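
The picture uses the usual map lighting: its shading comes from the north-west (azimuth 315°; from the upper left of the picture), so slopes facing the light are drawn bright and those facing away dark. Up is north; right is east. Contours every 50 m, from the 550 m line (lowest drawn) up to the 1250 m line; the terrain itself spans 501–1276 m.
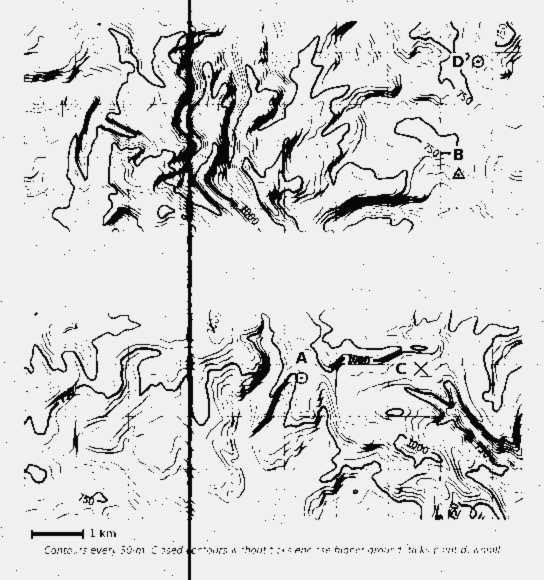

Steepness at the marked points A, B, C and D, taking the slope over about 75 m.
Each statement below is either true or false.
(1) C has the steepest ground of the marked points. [false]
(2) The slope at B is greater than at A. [false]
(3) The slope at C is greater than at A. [false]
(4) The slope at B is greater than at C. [true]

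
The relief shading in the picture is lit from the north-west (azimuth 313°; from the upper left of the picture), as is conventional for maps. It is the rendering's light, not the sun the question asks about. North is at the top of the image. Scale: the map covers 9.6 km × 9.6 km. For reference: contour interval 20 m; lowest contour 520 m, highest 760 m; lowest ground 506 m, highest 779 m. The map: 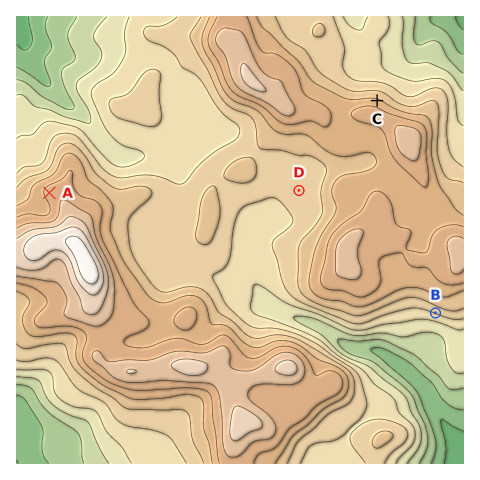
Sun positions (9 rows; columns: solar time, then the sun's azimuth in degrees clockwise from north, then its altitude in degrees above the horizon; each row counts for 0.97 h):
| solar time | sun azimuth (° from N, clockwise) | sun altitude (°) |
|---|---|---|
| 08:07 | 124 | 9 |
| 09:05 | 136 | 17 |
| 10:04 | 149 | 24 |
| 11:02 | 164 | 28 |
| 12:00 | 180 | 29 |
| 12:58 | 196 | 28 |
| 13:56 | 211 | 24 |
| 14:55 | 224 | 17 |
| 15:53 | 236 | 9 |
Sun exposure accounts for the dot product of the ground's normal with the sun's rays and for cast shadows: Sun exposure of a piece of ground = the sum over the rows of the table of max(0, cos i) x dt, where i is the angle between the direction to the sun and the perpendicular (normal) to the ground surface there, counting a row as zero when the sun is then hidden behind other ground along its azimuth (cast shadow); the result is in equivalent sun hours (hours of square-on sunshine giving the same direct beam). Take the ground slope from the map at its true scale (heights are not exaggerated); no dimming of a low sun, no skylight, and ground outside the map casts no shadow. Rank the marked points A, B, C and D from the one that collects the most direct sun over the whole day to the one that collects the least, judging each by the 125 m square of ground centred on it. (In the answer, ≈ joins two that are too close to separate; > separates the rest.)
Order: B > D ≈ A > C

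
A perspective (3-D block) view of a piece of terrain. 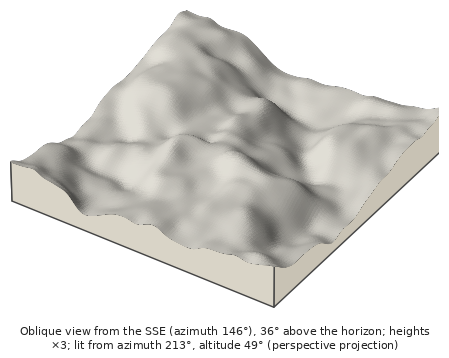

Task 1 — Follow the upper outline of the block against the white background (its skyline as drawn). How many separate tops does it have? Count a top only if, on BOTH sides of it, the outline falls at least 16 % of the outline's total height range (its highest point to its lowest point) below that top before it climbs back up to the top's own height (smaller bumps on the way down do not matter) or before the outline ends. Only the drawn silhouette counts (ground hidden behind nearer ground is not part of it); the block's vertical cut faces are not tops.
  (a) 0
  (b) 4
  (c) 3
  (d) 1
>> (d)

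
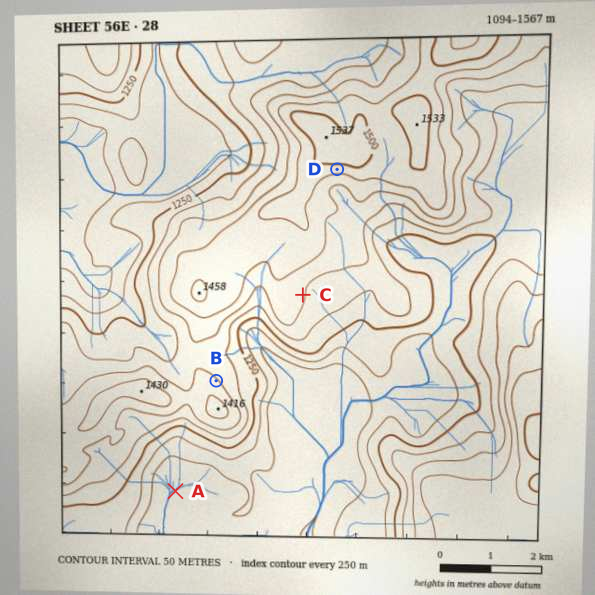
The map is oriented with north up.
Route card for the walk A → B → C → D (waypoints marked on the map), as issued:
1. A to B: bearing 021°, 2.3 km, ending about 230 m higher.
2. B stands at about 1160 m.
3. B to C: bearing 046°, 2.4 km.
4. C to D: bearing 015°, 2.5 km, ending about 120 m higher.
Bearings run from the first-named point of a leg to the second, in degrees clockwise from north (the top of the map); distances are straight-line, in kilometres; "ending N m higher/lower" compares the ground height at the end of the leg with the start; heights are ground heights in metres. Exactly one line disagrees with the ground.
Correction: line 2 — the height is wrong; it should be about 1360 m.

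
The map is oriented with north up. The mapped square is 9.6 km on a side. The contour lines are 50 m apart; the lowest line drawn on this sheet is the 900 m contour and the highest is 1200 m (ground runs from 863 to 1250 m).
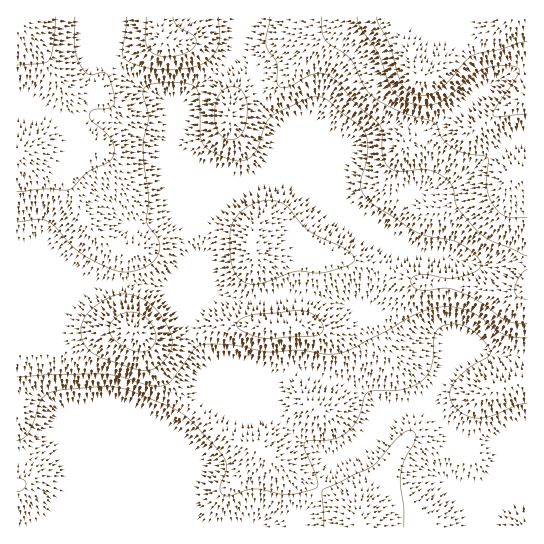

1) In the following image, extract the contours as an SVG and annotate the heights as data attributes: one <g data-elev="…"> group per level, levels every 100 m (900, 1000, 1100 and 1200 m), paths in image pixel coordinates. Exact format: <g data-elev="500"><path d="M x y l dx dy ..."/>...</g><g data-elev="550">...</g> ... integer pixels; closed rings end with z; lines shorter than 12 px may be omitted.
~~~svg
<g data-elev="900"><path d="M404 527l0-20-4-29 4-17 12-22-1-6-5-3-5 2-6 4-28 31-48 23 1 37"/><path d="M17 492l6-3 3-6-3-4-6-1"/><path d="M17 441l6-3 6-6 5-10 6-20 7-8 18-5 37-2 16 0 13 4 42 17 10 6 11 10 25 27 6 10 1 9-6 17 1 5 2 3 7 1 23-7 33 6 21-4 8-3 3-3-4-14-10-22 1-6 5-2 23-2 13-6 12-14 6-22 5-5 34-3 10-3 9-5 6-7 3-8 5-33 6-7 9-2 11 1 11 5 12 12 5 9-2 6-21 12-14 16-3 5 0 7 2 6 4 6 11 7 14 2 13-3 24-10 9-2"/></g><g data-elev="1000"><path d="M139 370l7 1 7-2 13-10 6-13-2-13-10-19-14-13-17-7-8 0-8 2-16 9-12 12-4 12 2 12 4 8 9 6z"/><path d="M263 338l51-2 8-3 1-6-2-5-6-6-6-4-8-2-48 5-10 3-6 4 0 4 4 4 11 5z"/><path d="M247 283l7 1 8-1 35-12 20 2 10-1 23-7 4-3 0-4-2-4-7-5-27-13-10-6-25-26-10-4-12 1-11 4-10 8-6 8-4 9 0 21 3 16 5 10z"/><path d="M17 222l20-3 9 1 9 7 22 23 17 11 17 8 10 3 10 0 11-3 7-4 6-6 3-5 2-7-2-8-10-13-2-5 2-24-4-32-1-19 5-29-5-23 2-7 8-3 13-1 19 0 9 3 3 4 2 7 1 37 3 9 4 6 8 5 14 5 9 2 9-2 7-5 4-8 7-21 8-10 34-16 7-2 7 0 6 3 30 24 8 10 3 8-1 13-7 30 3 8 4 6 10 8 40 25 12 4 22 4 10 4 13 10 7 8-1 5-3 4-19 6-11 1-20-3-11 0-5 4 2 7 9 4 23-2 9 2 25 11 27 20 8 2 13 1"/></g><g data-elev="1100"><path d="M17 65l25-2 7-2 4-12 3-32"/><path d="M146 17l-1 21 2 9 7 7 13 3 11-1 9-4 7-5 2-5-3-7-16-10-4-8"/><path d="M321 17l1 14 3 8 5 5 15 10 6 5 12 26 7 9 9 7 19 10 36 11 3 3 6 14 12 10 11 5 21 3 1 4-1 28 3 9 4 8 5 6 7 5 7 1 14-1"/></g><g data-elev="1200"><path d="M377 17l1 6 13 24 10 35 6 8 11 5 11 0 10-5 10-9 17-20 8-6 53-13"/></g>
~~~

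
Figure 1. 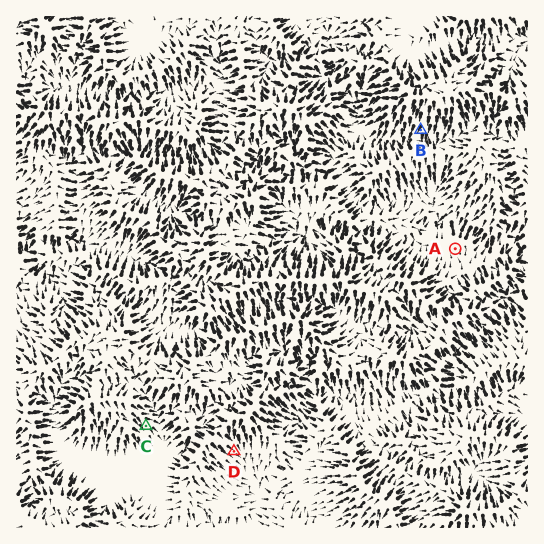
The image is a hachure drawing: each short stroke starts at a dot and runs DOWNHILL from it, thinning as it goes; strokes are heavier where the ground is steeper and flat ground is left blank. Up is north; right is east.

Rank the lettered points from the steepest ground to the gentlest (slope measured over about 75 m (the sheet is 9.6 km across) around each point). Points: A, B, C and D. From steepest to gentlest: B C D A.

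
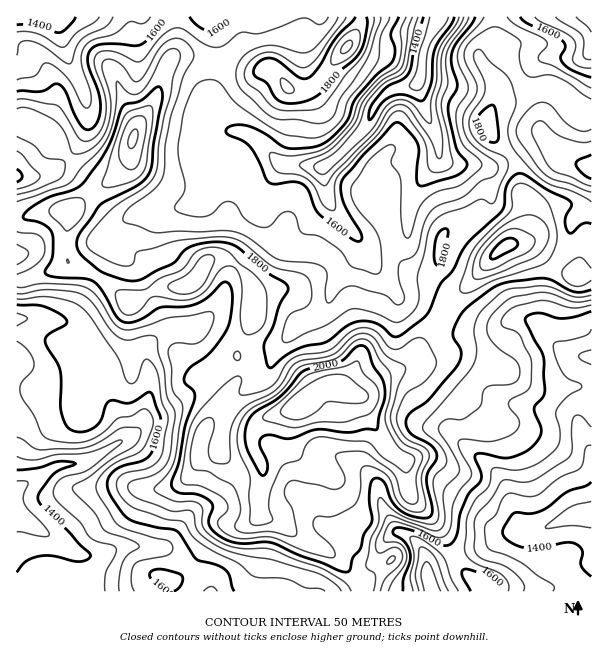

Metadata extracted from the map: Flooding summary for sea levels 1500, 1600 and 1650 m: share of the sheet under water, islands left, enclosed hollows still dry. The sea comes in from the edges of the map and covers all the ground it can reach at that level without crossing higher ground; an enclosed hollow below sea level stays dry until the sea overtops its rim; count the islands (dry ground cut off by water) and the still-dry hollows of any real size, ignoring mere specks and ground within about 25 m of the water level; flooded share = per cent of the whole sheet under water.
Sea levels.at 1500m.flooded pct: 12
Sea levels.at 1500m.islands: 0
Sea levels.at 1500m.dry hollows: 0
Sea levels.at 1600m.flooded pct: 26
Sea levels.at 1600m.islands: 0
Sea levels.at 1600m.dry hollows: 0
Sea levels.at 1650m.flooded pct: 40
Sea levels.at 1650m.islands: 0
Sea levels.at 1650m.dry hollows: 0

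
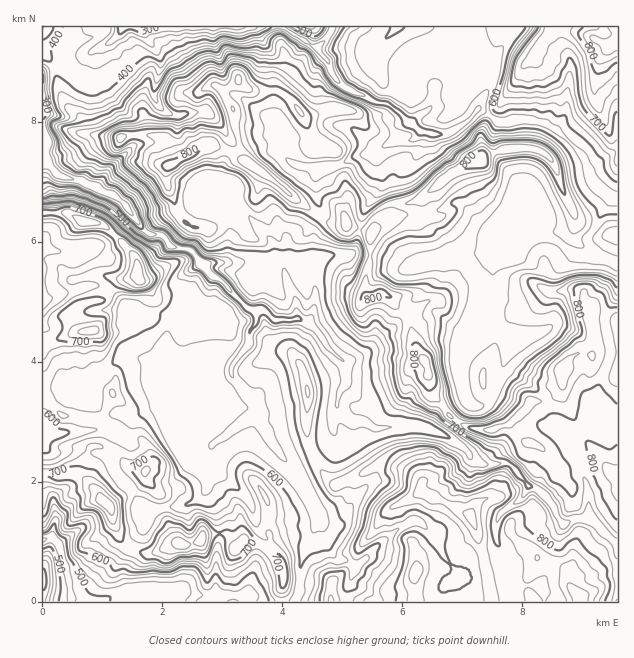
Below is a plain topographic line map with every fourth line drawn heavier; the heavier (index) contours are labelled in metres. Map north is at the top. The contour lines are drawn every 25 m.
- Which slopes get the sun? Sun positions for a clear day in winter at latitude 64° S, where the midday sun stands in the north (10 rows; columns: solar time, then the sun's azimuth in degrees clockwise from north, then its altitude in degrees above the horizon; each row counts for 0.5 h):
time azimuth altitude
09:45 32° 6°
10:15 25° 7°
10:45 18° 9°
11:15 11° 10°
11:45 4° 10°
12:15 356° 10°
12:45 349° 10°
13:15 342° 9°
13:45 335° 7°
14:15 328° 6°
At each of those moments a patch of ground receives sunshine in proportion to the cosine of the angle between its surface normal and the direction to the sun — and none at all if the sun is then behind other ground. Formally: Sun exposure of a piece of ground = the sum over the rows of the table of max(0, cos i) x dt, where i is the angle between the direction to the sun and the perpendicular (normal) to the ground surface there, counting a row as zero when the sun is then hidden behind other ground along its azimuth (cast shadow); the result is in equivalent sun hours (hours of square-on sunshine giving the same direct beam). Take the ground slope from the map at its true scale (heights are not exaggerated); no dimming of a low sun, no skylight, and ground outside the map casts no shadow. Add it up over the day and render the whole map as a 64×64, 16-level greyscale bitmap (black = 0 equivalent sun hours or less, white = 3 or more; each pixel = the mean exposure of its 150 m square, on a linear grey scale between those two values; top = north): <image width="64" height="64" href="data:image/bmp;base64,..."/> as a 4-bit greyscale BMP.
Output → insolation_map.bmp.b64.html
<image width="64" height="64" href="data:image/bmp;base64,Qk12CAAAAAAAAHYAAAAoAAAAQAAAAEAAAAABAAQAAAAAAAAIAAATCwAAEwsAABAAAAAAAAAAAAAAABEREQAiIiIAMzMzAERERABVVVUAZmZmAHd3dwCIiIgAmZmZAKqqqgC7u7sAzMzMAN3d3QDu7u4A////ABIiIRAAAAAAABESEiEBNVRVZ3M0RERERERERERDJEIjIiIRAAAAAAAAAAAAEhE0ZUV1RUMiM0RENERERDI3djMzIhAAAAAAAAAAAAASM0RGY2dmZTEjREQ0REMzRFVVZUMiAAAAAAAAAAAAABI1VXrJRmdmZDM0QzRERCI0VWZUcxAAAAAAAAAAERAAAVVGiZYRRlRWVEMjNFQzMkd2ZmWSAQAAASUxAAAQIQAEh0ZnZCACREVVQiIkVDJHiHdmVTACMBEUeYY1USBHMlZ2NFVnYgAiNWZEMRRSNYh3dlZ0AAAiEBRmeJq4U0eIVFREVVZ3IASZdDMhJEJHZViWVkAAEAAAJVVnq6q5h4hVVENERFZRACQRERFERUREVEmUEQACAAA0RGm7nMmWdTM0RDMyRWMAAAAAE0MXdDNSACESAAIQAlMhAkWKh3ZzM0VVMhI2eFIAAANnQQGJV0IREiIQEDRagxABESVmaFIlZVQhASWKuVETWJqEMhelASMjIgADNJmEECVDRFVmIVh2UxEQEmipdVZmvLl2YjABMyIzAQBIl0ERM1h2VlMliHZCFIUhEzNFRGqazJlhABFFIiKZdnhlMkQjR3VERHqXZTImiYUiI2iIVHVWqBARJEQzNaqpdlRHiFaGRERWd3ZTIkZniYVompm5MQAAACI1QzNndVZUM1d4m3RERFZmZTIiVVVniYmru7YQAAAREURDNWVGdnZndkaYVEREVVVUIiNEREVom7vJMAAAACI2VENFRERGiZZEaHVEQzNFVVMzIjRERFZmVCAAAAAAJXZENEREIQABI0Z3ZEQzMzRWQjMyM0VVQiEAAAAou2MjREMzREQAI1ZVZFZURDMzMzRDMzMzVSIiEAAABM/+6lIjMzNEQwWHdlISREREQzMzNDMzMiNDMzMQAAAqlmealSERI0RDRVREQiVURENDMzRkMzMiMyREMhAAAVdTEldmZTEjNDNDMzRFVUREMzMzRjAjMyRDJFMyIQASRUMjVoqUIiIjISIiIjVUREQzMzRkEiMzNlMiMzIiERJlQzRGmFUzIREhEhEAE1Q0QzMzNEMiIiI2VDIyMzMiRWVEREZndUMyITURAAASVEQzMzMzJGQyIkZUUyISJFM2VEVVRGiZl0MiJSAAAAEjMjIjMzMhZ0M0h1YwAAFFRIdDRWZEV5vLdEQ0MAAAAREiIiMzMzElRVeHUxEAABNGiFM0VURFaKy4ZENlMQASERESIzMzMzRniIhREAAAE0ZkMzNFVEREaJlUQ0NHiFQhERIjMzMzFIq7lyEQAAACRVMyI0RCIiIkUzRDZDV5oxABIiMzMzVyQQAQIhEAAAA0VSEjNDMyEAAiNEWJhCIiAAABI0REVzAAAAAiIRAAAVUxAiM0REMhABJEWUaJhUEAABM0RWeUAAASESMyQxASNmREMzREMyEAI1ZZIiR3YwAAE0RWmDACEjMSI0RmdpuXeZZTNEQyEkQ1WIczIhERERIRNXYiADQzQiMjRoZ8zMuoh1QzRENazd7sykNYdVeHRoMRIQATMzMyMzNHd0ZlVnhmREVWebhozv/KNVVXdVVnqEEAAAEhIiMyISIWUyIjREVUVEVnVERoiHU0MhASI4qJgwAAAAABARAAAAIyERARI0RDM0RVVVRDITIQAAAX7IEAAAAAAAAAAAAAABEAAAARIjMzM1d1ETIREAAAAI2lMAAAAAETQRAAAAABIQAAAAEjMzMzNDISJDIAAAAFySAAABNDESMRAAAAISVjEQERASIiIzM0QyEVdwACet+SAAADZlQiMQAAABREaJZTMiIhEREiMzMzIkSJqq7/+SAAERREMzQgAAABZEdWuVRDM0MQARIzIiEVdWj///yCAAAAEiIiIhEAACZld1R8yWMQAAAAESIRETd2VM7+owAAAAAQABEQEgAGqHiHiIjN7GEQAAAQAAABZ2QzmYQAAAAAAQAAAAAAAYuXd2aIh3isxyAAAAAAAAJlMyBzAAAAAAAAAAAAAAApuXVFeHdmZWi9kwAAAAAAA1MyEEEAAAAAEiQwAAAAFbp2MQAGhmVVRoztgxIQAAAFUyEiISEQAAFVeacwAASKlkIRAAE1VmZVecupZRAAAGlTIRMzAAERACd2eXUiZndEMzREZjIjaaiJnP7MqHZ72EERACEAATRCETWImZljVVQzM1eIYxEjN4eLy6vv//2VIQABIlirzv7czLzLykNDMzIRV1MRJViUAAF86ZmZhjERAAN8uZqrzbveuJlkIzRDIhIxAAFVQwBDIQXJEAAAABAAIzEVmrq3VqUQAAAjUyIhN2MiR5hRACVEMVQAAAAAEQAiImiZmpiYchAAAEcgAROJiK79UAASEjNCFVAAAAASEiE0d3Z4iqh3UzIBQQEiOKh6/UAAEjQzRDMjcgAAABIiIUVlVVZ4qHmaqWdySYeJh4qiAAI0RDM0QzNWEAAAEzIRNVVERVeZes26vZd5mZdnmSERI0REMzMzM0YxERETMhEERFVUVnqZzLzevdqrl2a2ESIzREMzM0QzNmMjMRIhACREVnZVaKeqze2//ct3qHETMzMzMzMzREM1hkMzESIAQ0MhR3ZoZoq+/O/+x1mVEjNEQyIzMzNEQzWZUzEBATFiJEIBmKl4mbzd/+6puyABhlVUMSIjMzMzM3uVIQEkZVQzRkNJh5mqq6vKvL3iAAFoh1VCIiMzMzMyN5YzRYhD"/>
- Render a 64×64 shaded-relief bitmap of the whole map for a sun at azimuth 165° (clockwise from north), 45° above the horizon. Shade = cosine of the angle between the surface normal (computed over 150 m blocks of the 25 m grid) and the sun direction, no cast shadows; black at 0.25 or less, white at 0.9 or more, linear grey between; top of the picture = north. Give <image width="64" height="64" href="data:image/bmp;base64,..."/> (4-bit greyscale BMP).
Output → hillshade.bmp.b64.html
<image width="64" height="64" href="data:image/bmp;base64,Qk12CAAAAAAAAHYAAAAoAAAAQAAAAEAAAAABAAQAAAAAAAAIAAATCwAAEwsAABAAAAAAAAAAAAAAABEREQAiIiIAMzMzAERERABVVVUAZmZmAHd3dwCIiIgAmZmZAKqqqgC7u7sAzMzMAN3d3QDu7u4A////ANy7vN26qqqqq8zMu7vuqHiph4qqq7uqqqqqqquruavczLu83dzMzMur3N3Lut25iKqIiaq7u7qqqquqqqqpmru7q7zN7v/v/cvd3ty6vLmHipiIiKzLu7qqu6u7qqqZq6qrzMzu/////dze7Lq6uXVYqHiIiru7urqqqry5mqqqibvN3d7e////7M/9y5q5dmi7iIiJq6u7uqq7u6iJmapYqs3d3Lq87//tre7KibmIiL3JmZmqq7u7qruph4mZqoq3nMzbl3irvd2pzLqaupmHe+yZmZmqvMurqpiHeamb7Nt5vcqYZnZYq5iJmqq7qphmzsl3mqq8y6q5mZdomaz9vsmtyql2VVRXiIiqq7uqqXaN7Ziru7y7qKqrqZeKy+6s/by6qpdlY1d4iau7uqq7l2ne3MzMu7zHerub3Ku73srO26u7y6mFeHiKu6qqu7unVYve3cqYrOx3mJvNy7vdu6uni83dzLmZiJu6qqq83LlkRpzLuGV6zbdoy7zLu97LqXeKzcu7qpmZq5iZq7vMy4ZVeaqYZEaKqZzMu8u6zduoeKvMy6iaqZmpiJmruoq8uZh4mphkMld73cy6u7uImZiau6q8qJqqmYd4mru5d3m7qXd4mHZDNazMu7q6qVZniaqpeJmKqqqZiImqu6mYdnmHZWZXiJmazcy6q7qZiIiaqpiHdoqrqpmZmqu7qpmHZmVURESLzdzMy6qrupmZiHiZmZh4q7u6qZqqu7uqqpmGVDMiV73u7Lu6qquqqqqYiImqmIqru7uqqqu6vLqqqZh2VVat3t7tupmqu6qqvMy7qqqYmru7u7uqq6qsu6qqq6qqvN24Zou7qru7qrrMu6qqqqmqu7u7u7qqqqzLqru7zd7u3GMhJZzLu7u7u8qZmavLqqu7u7u7urqqrMuqu7vN7u7XZ4ZDWszMy7u7uqqqq8qqu7u7u7qruqqsy7qaq73d3biau4ZXmrzLu7uqu7qZqqq7u7u7qry7qqu7upqrq9zMqau7l1V5vMzLvLu7u6iqu7u7u7uqzMuqqqu6qqqqzMyauquoZXmrzMy7zLu7upq7u7u7u7q7u7qpqqqqqpmruoqqq7l2Z5q8zLnczMzLqru7u7u7yoq7uqmZm6mZmJq5q6mauoZUV6vMuc3d3d27u7u7u7vNh6uqiZmsy6mYiZirqZmqqFMjequ6ve7v/tzMu7u7u724mZiImszdy5mZiLu6maqqhjJHmruavN7tzMzLu7u7vMiHdneczN7suZmavLupqrupdEaaq5qpmau7zMy7u7u7yXZmaKu83u3KqqvMy7qru7uoeKq6iaqHi7q7zLu7u7qaiburu7vO7dyqu83Luqu7zMuZq6lmeau8y7zMu7qql5283d26qq3u3Kq83Mu6qqu83Kqrp5h3irzu7dy7qplo3u3M3LqZi93LqZq7u7qqq7zcqqmXu6mZm+//66qpdnvM3LvLuZhomXZ3h4mru6qrupmYiHequ7u7ve7duYhnzLu7u7u5h1eWVFVneau7qpmHZDI0RqqYmqmIuZvLhoq6qqu7u7mHVqmJiHiZqqqph3eHMhNGqZmIiIiXZpqa3Kqru7u7updlq8u7qqmqqqmYiaqHZ4qqqpmaqWVjFa7/3dzMzMzLu5eszMzMu6qruqqZqqqqvKvMy7qnACSM7f/t7tzc3d3v6s3d3d3Mu7u7upmavLvMu87+3HAAa87+3dzMzMzN3e/8ve7u3d3Lu7u7qqvMyqvczf/YEBjOzdy8zLrMzMzMvNqLzd3d3cvLu7u6qrzJiN3KhjABia3bqZq7rMzN3cqqqGmrzMzNzMy7u7uqu7p2RUIAACiomsqqqqq93N7sqZmpVYqrzLvMzcu7u7u6mpgAAAACjbqsy7qqqrzd3cqZiKpzRXnN3M3dy7u7u7iZqhAAAlrN26zcu7u6q93KeIh4iIZDM3ze3d3cu7u8mJq7UzWLze3dzN3Lu7y83JZ5iIiIiHZSFr3u7ty7u7yaq7xove/8zd3N7+3d3dy4Z5qod4iZmYYhWt7/3MzMy6q7vHvN//66u6rO//7dymaKvNy5iZmZqGEDi93f/u3ZmruqirvN7/qIh3rf/sqXeavM3dy6qYiZhSAVic//7Zaau7qJvMy8/qmIdorLqpiqu7u7q7zLmIh2QQBFaJqWRpvMzImsuoacuZh2Vnebqru7u6iIrMy5iIh0EDQhEiNIvMzcZ3d2UhNVVEM0RZu7u7vMqZq8y7qavMtyFVRERoq8zNxVVmVCEkUyRUVXq7u7u8u83dypqru7zcgmu6qrzLzNzHeIdlRFeGe7uqqqu8y7uZvLl2ic3bqrzIfO7d3cu8zMiZh3ZUVoeb3e26rN3MqHd2MTi83My6q8yJ3u7t26vM2JmImHZEd2iqzcq9y7qHiGImnN3Lu7q7vKau7u7bmrzYmZqpl1R4NFVpiLuImHiIVJzdy7u7u6u7t2zu7tyZvNmZqqqpdWgyIzQ1d2ZniYdZvMy7u7u7u7u5WM3d3Jm93aqqmqmXZlIiIhIjVVeJlnuru7u7u7u7u7pVq8zMqb3du7qYiZl2dEIREgA0WIZmqpq7u7u7u7u7u3N6u8y6veu7u8qHiXiGUyEQACNoZFuZmqq8y7u7u7u7kzi7zcu7ybu7zcdmd3ZUMiABEzNK37Z5mavMy7u7u7u3JJvMuqqovLqs2WV2ZVQzICISEDz/5miJmszMu7u7u8pCe8y5ia"/>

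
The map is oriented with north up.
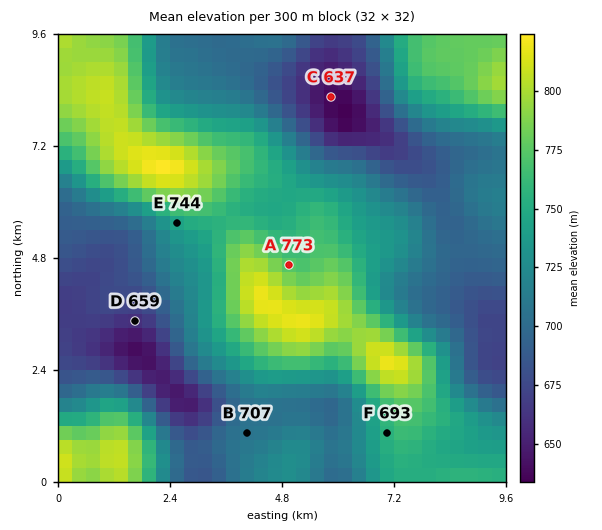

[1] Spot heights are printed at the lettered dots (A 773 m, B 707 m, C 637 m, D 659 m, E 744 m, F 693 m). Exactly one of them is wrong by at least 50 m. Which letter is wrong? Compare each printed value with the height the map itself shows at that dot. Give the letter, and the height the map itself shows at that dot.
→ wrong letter F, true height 756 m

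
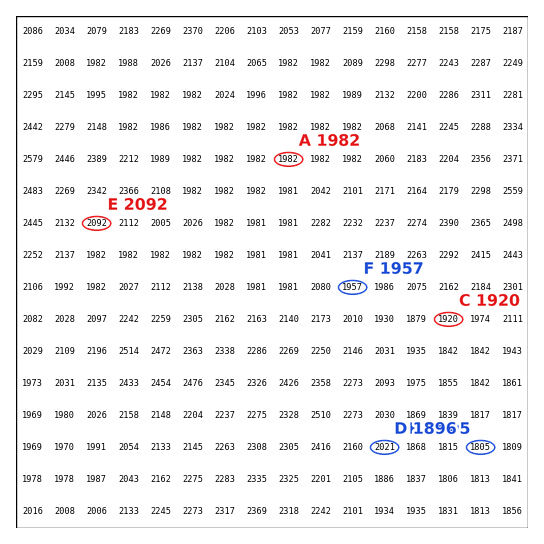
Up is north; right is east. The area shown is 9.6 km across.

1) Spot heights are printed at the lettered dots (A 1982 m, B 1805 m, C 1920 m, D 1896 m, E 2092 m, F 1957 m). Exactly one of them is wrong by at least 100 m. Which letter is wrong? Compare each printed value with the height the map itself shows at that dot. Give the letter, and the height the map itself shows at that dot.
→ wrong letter D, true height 2021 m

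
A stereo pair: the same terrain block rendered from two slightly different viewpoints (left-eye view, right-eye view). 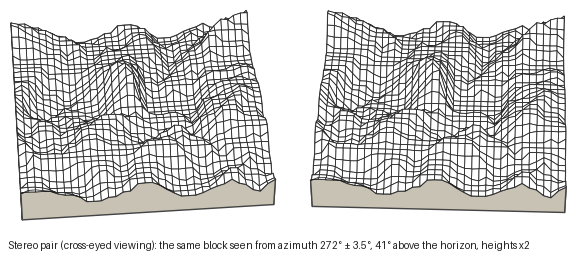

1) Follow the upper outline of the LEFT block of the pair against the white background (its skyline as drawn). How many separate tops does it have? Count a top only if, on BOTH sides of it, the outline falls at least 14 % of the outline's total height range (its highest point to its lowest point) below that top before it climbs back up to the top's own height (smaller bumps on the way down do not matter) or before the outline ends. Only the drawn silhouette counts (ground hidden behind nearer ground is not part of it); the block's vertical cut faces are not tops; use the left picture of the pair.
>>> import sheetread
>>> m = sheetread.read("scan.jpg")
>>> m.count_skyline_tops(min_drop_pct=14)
1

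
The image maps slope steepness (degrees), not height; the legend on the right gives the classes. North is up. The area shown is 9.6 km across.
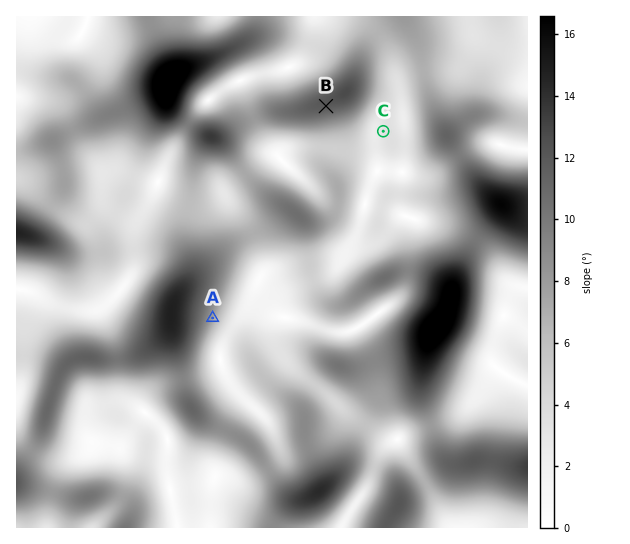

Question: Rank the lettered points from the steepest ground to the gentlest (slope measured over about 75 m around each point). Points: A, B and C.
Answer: B A C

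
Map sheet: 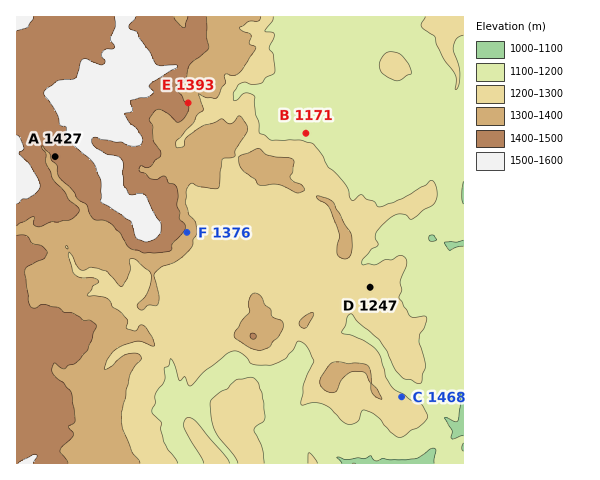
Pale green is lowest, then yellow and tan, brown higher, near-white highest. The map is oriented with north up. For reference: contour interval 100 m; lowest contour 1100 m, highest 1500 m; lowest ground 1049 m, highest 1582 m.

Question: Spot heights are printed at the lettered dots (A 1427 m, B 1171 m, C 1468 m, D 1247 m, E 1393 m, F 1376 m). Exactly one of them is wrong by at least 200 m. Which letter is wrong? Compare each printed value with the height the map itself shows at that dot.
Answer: C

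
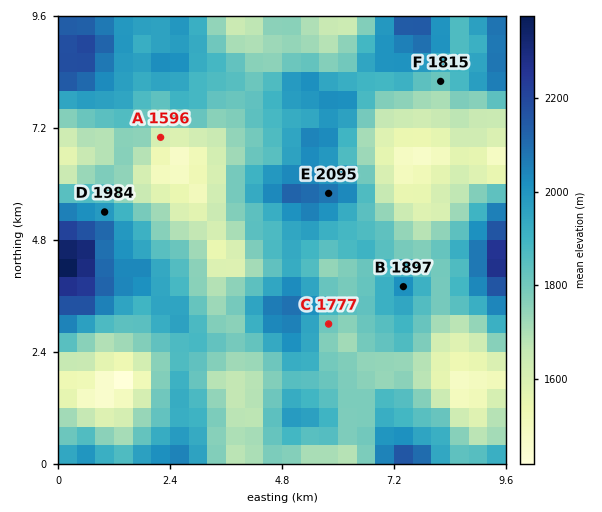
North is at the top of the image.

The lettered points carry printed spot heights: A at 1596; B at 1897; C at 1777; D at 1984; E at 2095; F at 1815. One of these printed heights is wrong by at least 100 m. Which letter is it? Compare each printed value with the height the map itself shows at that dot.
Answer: B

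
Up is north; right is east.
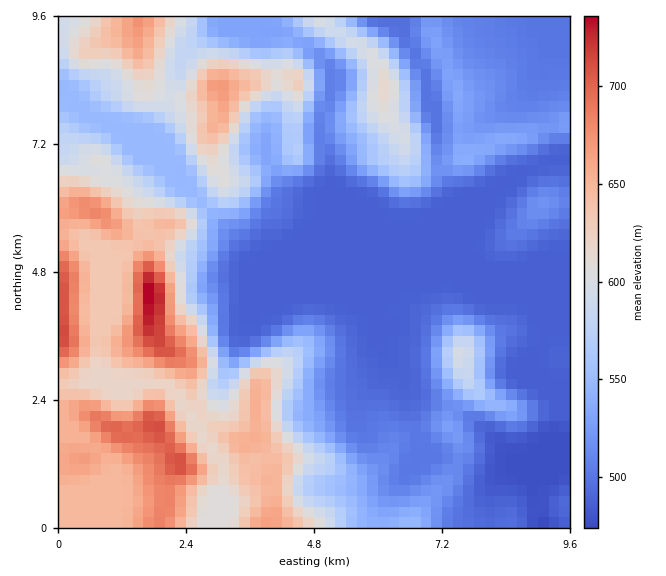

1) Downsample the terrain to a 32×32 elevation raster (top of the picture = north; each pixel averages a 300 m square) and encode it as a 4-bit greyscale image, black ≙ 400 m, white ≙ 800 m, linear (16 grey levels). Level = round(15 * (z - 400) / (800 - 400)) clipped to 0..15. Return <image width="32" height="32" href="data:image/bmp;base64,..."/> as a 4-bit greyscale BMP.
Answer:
<image width="32" height="32" href="data:image/bmp;base64,Qk12AgAAAAAAAHYAAAAoAAAAIAAAACAAAAABAAQAAAAAAAACAAATCwAAEwsAABAAAAAAAAAAAAAAABEREQAiIiIAMzMzAERERABVVVUAZmZmAHd3dwCIiIgAmZmZAKqqqgC7u7sAzMzMAN3d3QDu7u4A////AJmZqrqIiaqYd2VVVUQzQzOZmZq6mIiah3ZlVVVEMzMzmZmaupiJmYZmVURERDMzM6qZqru5iZmHZlVEREQzMzOqqqu7qImZl3ZUREREMzMzqqu7upiaqYZlRERERDMzM5q7vLmIiZhlVERERFQ0RDOqqZuoiImoZVREREREVVQzmYiJmJd4qHVEQzM0VmVDM5iIiJmXZ5h2REMzNGdkMzOpiaq7qFV3dlQzMzV3ZDMzupmry6dERWZUMzM0Z2QzM8qZrMqWQzRFRDMzNFZUQzO6mazJdUMzNDMzMzREMzMzupmsyGVDMzMzMzMzMzMzM7qZrLhkQzMzMzMzMzMzMzO5mZunZUMzMzMzMzMzMzMzqZmZmGVDMzMzMzMzMzRDM5mamZl1REMzMzMzMzM0REOqqpmZdVVEMzMzMzMzM0REqqmIdmZ2VEMzMzRDMzM0RJmId2Znh2REMzRWVEQzNER3h2ZmaIdlVURFZ2VVRDMzd3dmZniGVWZEVndkVVVEM3ZmZmaJhlVlRVZ3ZEVVVURmZmZniZdldUVnh1RFRERFZmZ3eImodnZEZ4dUVURERGZ3iIeKqZiHVFeHRFVERERnd4mHiZmIh0RXhkRVREREeIiZh3d3ZnVFeHVFVERERHiZqod2VVVVZ3ZURURERER4iaqYdVVVV3dkREVERERE"/>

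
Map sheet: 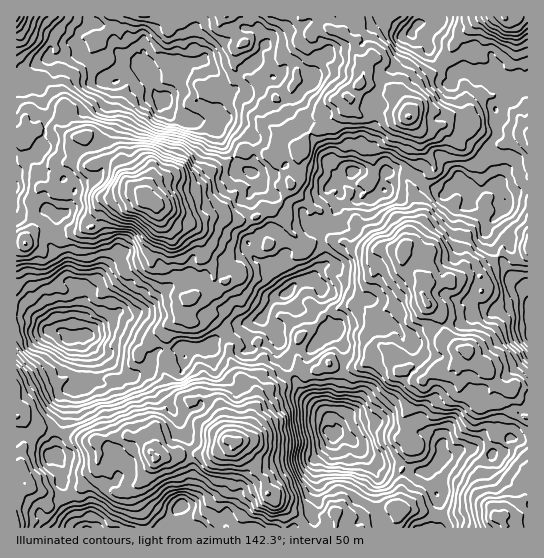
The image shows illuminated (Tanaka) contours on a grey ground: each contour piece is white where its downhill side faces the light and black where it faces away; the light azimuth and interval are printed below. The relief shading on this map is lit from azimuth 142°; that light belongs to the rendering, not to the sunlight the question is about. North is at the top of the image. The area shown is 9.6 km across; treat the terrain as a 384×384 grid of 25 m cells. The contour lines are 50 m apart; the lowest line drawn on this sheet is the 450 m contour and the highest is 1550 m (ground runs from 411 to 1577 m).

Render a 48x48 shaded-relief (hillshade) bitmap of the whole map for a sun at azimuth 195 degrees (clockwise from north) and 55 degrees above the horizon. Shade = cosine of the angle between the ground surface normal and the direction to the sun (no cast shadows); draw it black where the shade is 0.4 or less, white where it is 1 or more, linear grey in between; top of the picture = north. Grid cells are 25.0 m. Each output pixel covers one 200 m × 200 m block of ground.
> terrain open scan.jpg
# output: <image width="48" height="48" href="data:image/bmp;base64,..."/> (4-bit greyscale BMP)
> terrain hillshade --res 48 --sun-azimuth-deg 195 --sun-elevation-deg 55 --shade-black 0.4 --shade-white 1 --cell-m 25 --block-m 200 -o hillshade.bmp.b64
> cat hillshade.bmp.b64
<image width="48" height="48" href="data:image/bmp;base64,Qk32BAAAAAAAAHYAAAAoAAAAMAAAADAAAAABAAQAAAAAAIAEAAATCwAAEwsAABAAAAAAAAAAAAAAABEREQAiIiIAMzMzAERERABVVVUAZmZmAHd3dwCIiIgAmZmZAKqqqgC7u7sAzMzMAN3d3QDu7u4A////ALqGVUQhFGe9toqGAAScuavLmGV5dlV6zLmHUzIQJWeslnhkEBasu83cqqirl2as3KiKhTETVVVVRVREM3i93e7u3d3Ml3re7KmsuGNph1QgJEVVWsvO7e7v7u7biK3ty7zduXaKqWMiMiNEfdzO7v//3N3Lmr3cus3duXeZqGRFQhEUnMvO///9qamru7zcu9zLl2mqh3mphkM1iamc7+7aZnZ7qrzLu9uIZWmoeL3duHaIiZh5zt2lRXmZh4mJu7qImb3Kq83dqIvdy6mavMlUaKuodUV5mZq83d7d3d7cqr7/7bmaqYZXmZqERDN3Vave7u3u7u/bvN7+7sqZhmZmZodTEjRFV8ze/u7u7u7KvM7+7duXQhJERWM1Mnh2es3N3d3t3t3N3e/t7cuDAAA0IiI2ZpmZis3czMzd3d3u7v7M7dtzEjMiEkd2aIeL3d3d3d3cqbze3uzO7uyZdYczV5u5iXib3u7u//7KiJvMzdzv7uy8u8l3m8y6qHvc3u7//+yoipmqrLvd3tu8ztmavNypmrzd3c3u7cqJq5h1RorM3sqqzbibzcmJvu7d3bq7mId5qqljRWrM7ZnMq5esy4Z6zu7tu7hmVkNpqqh3iYmZu5vcqXeqqXVYvN3tuqhkRER3dmaJmZh2es3Ly4irqGVqu7usyoh2ZmdkM0aKuod3eMy825qph1e7uamKyndnmHhjNEaby5h3dmi9uIl2ZmnLmZq7uWQ0dUVUZDZ4qJupqWRod5hndnvM3LzLhiIzIRNHdFZWd5vNupdDeYZodovM7t3adDN2IjJYdWQkaJm9t4h2dlaIeKu73u7qlpipZCI1MhAkR5mamZirmJqrzMzd3e7bqOy6lkQwAABWV5mGe6nMu8zN3N7u7d3cq93MuYcwAARom6mYd4rLrMvdzO7u7uzMy7u6mYYhADeKzMvNuZqprM3tze7u7uy9uqqXeGZVRZvLy97d3Ll63c3d3d3u3Mu7mZmZqXmoi93Lu87czKh5zLyqyq3LvKq6iYmrp3qZzu3Kzbzdypqomry5mauWiniYiHq6h4mr7e7t3ty7l5uomamImId4ZWiHiIu6mbzN3e/+7v64d5mIiGNGQzR5Y2mYh4mqmbze7v////67qqq5VEVmISNFVnipdqqZmrzu/////+y8qrvLU0VkISRlapeqiMy6ve//////7cu6mru6h0MkRCaamqm7qtzLvf///+/smqmJvMy7qGV5h4mrzLy7vN3bze7v7u2piIiLy7zLqImqmc3N7d2qvN3M7u7u3MmJmJmqq8u7qruJm97e7d2qu7zN7d3czLh5q7qJrMusu8uavd7czNy7uqvd3bqazKiqvLiKy6qpmqq7ze7bq7qqiYrM3cmauoiZq4Z5qomXm5nLve7smYiYZ2aKzKmqmXZWh1Z2iph3iXrM3v7bmIl1RVZ5qpqoh1RGZDaamoiIdXvO3e26qHYgE2eImbyYZDWHZlespmeKh6zN2qu7qWMAE1h2iLuXUjind2aahEeLq8zNx2q7qFEBRA=="/>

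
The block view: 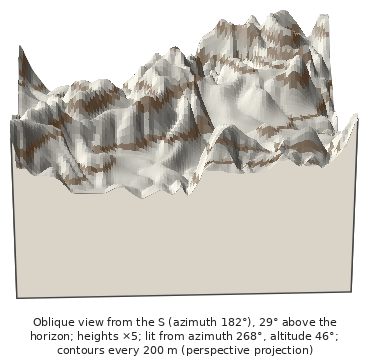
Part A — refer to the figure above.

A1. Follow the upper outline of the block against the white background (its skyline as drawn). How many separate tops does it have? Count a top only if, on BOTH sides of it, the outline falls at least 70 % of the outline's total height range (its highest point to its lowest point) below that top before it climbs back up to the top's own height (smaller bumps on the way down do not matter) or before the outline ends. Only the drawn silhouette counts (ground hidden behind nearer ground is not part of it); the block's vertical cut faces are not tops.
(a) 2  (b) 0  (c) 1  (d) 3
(c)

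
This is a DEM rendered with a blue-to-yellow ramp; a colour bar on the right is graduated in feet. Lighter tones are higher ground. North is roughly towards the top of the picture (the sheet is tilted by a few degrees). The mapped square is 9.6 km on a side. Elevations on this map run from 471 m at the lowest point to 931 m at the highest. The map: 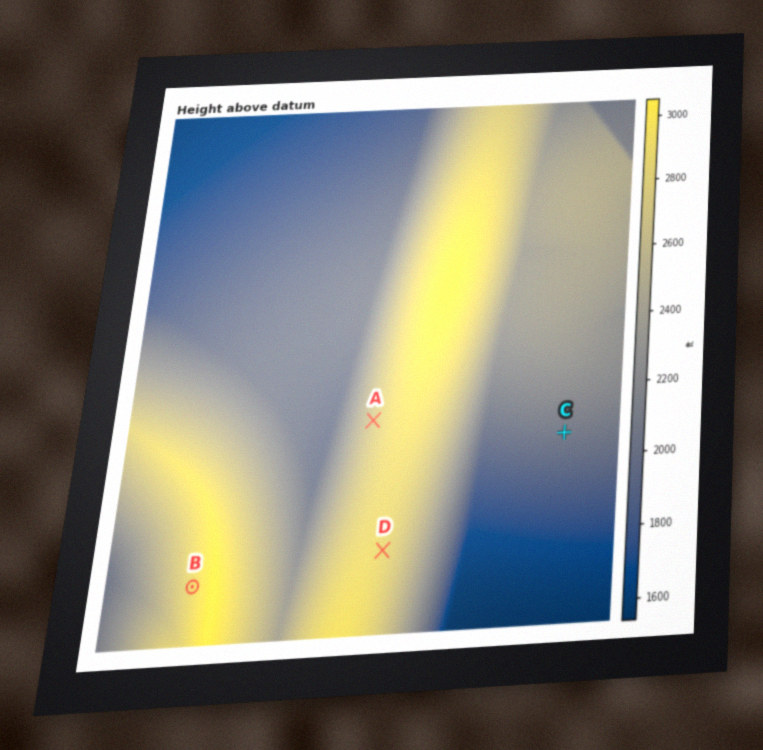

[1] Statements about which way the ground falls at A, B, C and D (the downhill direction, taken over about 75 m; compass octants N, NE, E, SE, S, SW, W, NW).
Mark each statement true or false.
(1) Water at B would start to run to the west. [true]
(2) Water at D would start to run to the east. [true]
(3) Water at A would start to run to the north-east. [false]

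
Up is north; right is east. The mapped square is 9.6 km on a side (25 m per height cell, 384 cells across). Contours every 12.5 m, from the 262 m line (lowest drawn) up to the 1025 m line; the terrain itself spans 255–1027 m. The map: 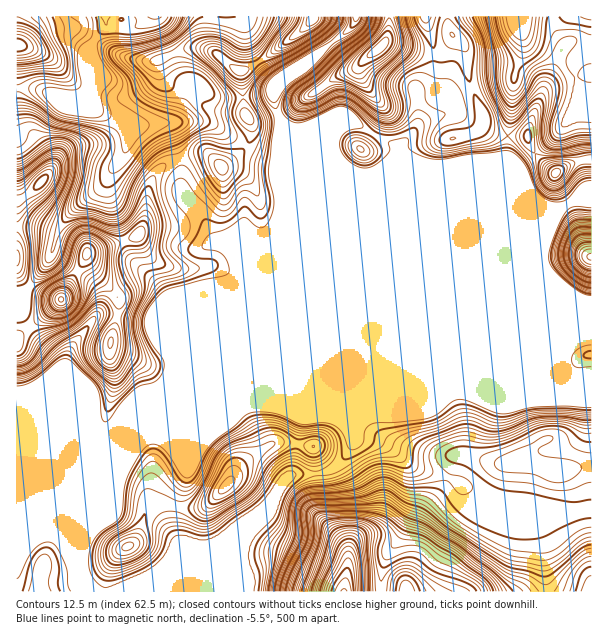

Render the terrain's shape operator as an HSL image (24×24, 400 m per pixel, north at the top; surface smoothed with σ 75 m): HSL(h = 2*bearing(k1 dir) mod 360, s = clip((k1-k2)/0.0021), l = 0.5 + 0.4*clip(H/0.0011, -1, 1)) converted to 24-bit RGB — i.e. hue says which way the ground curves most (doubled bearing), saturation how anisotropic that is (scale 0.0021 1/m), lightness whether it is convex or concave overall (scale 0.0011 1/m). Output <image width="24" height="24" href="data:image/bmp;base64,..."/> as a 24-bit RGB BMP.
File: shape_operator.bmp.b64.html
<image width="24" height="24" href="data:image/bmp;base64,Qk32BgAAAAAAADYAAAAoAAAAGAAAABgAAAABABgAAAAAAMAGAAATCwAAEwsAAAAAAAAAAAAAoleGm5psbVt9q045co43V4RUfoB/gIB/gIB/X19/IFeFs5emgIem6NGivjy5JFWkwL6WaGqYg6+mlJG2Z02zhGqhalmaqKGFWJePrX5/WU+FmWPG3bPQVb6tVYOHgH96foB9XlyJO4ScR5WQrmpr4tyZxVdfK2t0qptpc6engLCbhVhud1Bdf2peVnp5n6uCdYJ2inxnd36BLpx2x2xrzWJ0c0N0oXdDQZI1W4NyRH+KWDJogNNfqNqy4JDXVXfIcbKxeaBqgENGf0ZPgG1of4F0aoFzaJtUf4B/f4B/f4B/doB6PIeDvY95YWm9rGvd1YCLMIlBKHZyHpPjwfPZco+luFBwsnpyjFd3lE1NfVltg3R3g4B1gXpwgn9peoRnf4B/f4B/f4B/f3+ASXeVsquGXJ+EMjh85KWwzp3HMYaJDoAueZMQbGYyindRvaBxgkl1pE5Rf2JniGxpjIZycnGLgJOXcoKNf4B/f4B/f4B/f4CAWISDqbl6kVR6L2p3wrqPx4Wlxl6pOFWIkslkKo1pXI9Rm2FDik5yqH2afYKjeI2xlISueH6YdZODdXWYgIB/gIB/gH9/g393e4B+eo5ehHBzbIN8Ko4/sV9nt5zGXnzZ0pLTkz+qX4V3aZ2bbJ+teX+krImgYJmjc2GuuIrHlJLFYm+6f4B/gH+Af3+AsFVdUoxdf4B/f4B/f4B/d4B5SY5Fl5k9f1A+g4JMhG5qc4Rye4NjcIBSUHdGlatehWVNTHE4ZZwxoJYyj2cwV5AqaoJwgWNypzsje8dDSoRScoN+f3+Af4B/f4B/gIB/gH9/gH9/gIB/gIB/gIB/f4B/e4B8g4djgXh0f4B+f4F3gYFxgX9wns2ZJ3VbaCSHyNisf8OjY6bEXFaPf4B/f4B/f4B/f3+Af3+AgH9/f4B/gH9/f4B/gH9/gIB/gIB/gH9/gH9/gH9/eHWDpHKd0X2eoD5HBHZd08qLvtGNTDJ8gXV/f4B/f4B/f4B/f3+Af3+Af4B/gH9/gIB/gIB/f4CAgIB/gH9/gH9/gH9/gH9/fYCAa45omDSh95GrO9yVBmM28MRgKEhcfYB/f4B/f4B/f4B/f3+Af3+Af4B/gH9/gIB/gIB/f4B/gH9/gH9/gH9/gH9/gH9/gH9/gH99E6Cq1eP094vZHmS+odGQjDW5T3hFaYJZe4FvfYF4foB+f3+AgH9/f4B/gH+Af4B/gH9/gH9/gH9/gH9/gH9/gH9/g09jpTIAR+RQDDs2/0xNer5+ckZwpkt0fp3Ha2q6c4emdHKNeXiMf3+Af4B/gH9/f4CAgH9/gH9/gH9/gH9/gH9/f4B/e3WBkQCt7t3i1qp6Cy1SpuKjzK3dtSnqhcR/TWF2a3xdhHtggHl0gYdxf3+AgH9/f4B/gH9/gH9/gH9/gH9/gH9/f4B/gIB/c3iBC1Wt3O/gyKdHKotZBco5lEU+kTWL4auVW1GbkWGSpIFhVnqDXqhie36Af4B/gH9/gH9/gH9/gH9/gH9/gIB/gIB/gH+AgH5+HYZsedwt6XzVucV5Hm9KPGhBRVF74MOAaVJzhlN+v7V0T4eQXLWoeHeBgH9/gH9/gH9/gIB/gIB/gIB/gIB/gIB/f3+Aky9ux/IQInEdbTTD99TcSUevP2dzNHeB0pGHm1ioa1aOtsuobpmxS1yGfn2AgH9/hWRvn6BCZIVvgXl1hX5Wd4Jhf4F0f2x3HSy48tf0dxvmMWxA4eJv4WXibGG9O2yFTKBcqWi8h4zIsGaQxFFSPo6fenuAf3+AUUC8ssndkzuWdkuV0HrAdU/RQ7w/LjihZPl3IoBftGjYiMG7PrJrmkIxpDJUj1ptcn9KXGsyg40yjz5YwNGOQTbLqTEgSIMjRoI6eg0IsOJTLI6SXqRYnmCHtMqQElHE8b+gJklQb4Q5s7I1aiklgIZUYmaLoV6ToWhxb6yoY6mngUBlyvRJFhNavoH//cnyIxRYauSGityvUTiUepB5a4V9nt6BFh9U4pp4l0y8ZHKDjoM5T69PQMC9e0x4iktFm7iAgpFlaTtPTLpY8sSuVIgRADMM/hbv76n/2OOOgXg6PGRaboxvgqFwscZkIy1eU79cvWN6dWKRrMPaebvPcECHL2XKktDqlI3dy3Tpa27frOzdSjid/6Du/kRmADMOB8Bv/8Dw5bTPOpzVX0qfkLN/gb+DNkehY0aFsXtpaYyKuJZakk98k3ylPZyeh5w5O2wvak04ybxZmHA/aEpgQXVa93mu+dL0AIFtLzkH/+u+NzWHf0Smk8p6poljTTVlUE6Aj7B2iWeY"/>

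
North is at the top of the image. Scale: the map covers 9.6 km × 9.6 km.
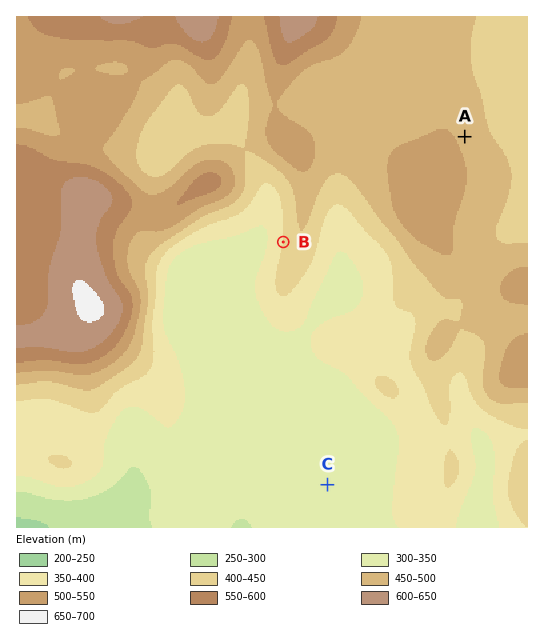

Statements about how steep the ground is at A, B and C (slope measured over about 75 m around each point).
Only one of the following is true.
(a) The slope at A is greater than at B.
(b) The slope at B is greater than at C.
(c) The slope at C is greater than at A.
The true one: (b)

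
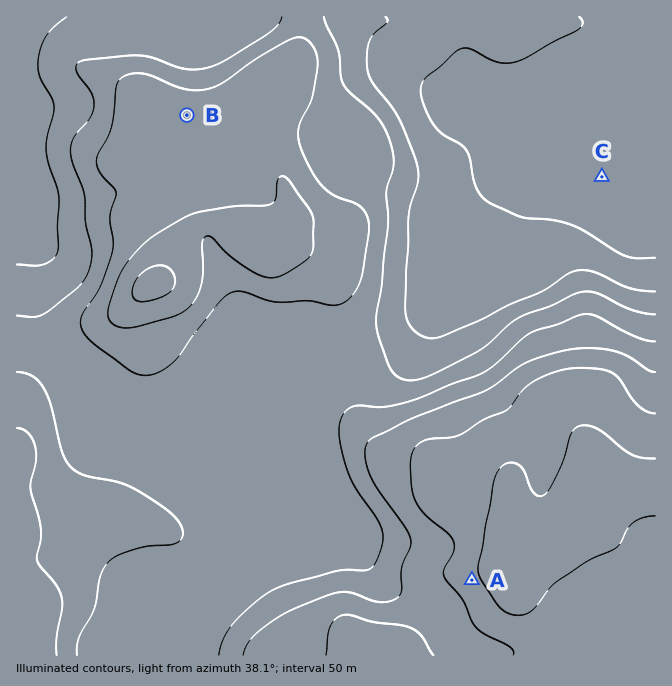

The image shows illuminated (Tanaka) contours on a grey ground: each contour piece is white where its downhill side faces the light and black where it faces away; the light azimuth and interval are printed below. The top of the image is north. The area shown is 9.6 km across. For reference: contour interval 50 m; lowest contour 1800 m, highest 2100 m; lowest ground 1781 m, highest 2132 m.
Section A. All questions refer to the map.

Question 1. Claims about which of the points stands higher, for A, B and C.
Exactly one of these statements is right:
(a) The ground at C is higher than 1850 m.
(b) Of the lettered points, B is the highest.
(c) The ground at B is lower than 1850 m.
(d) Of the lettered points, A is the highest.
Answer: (d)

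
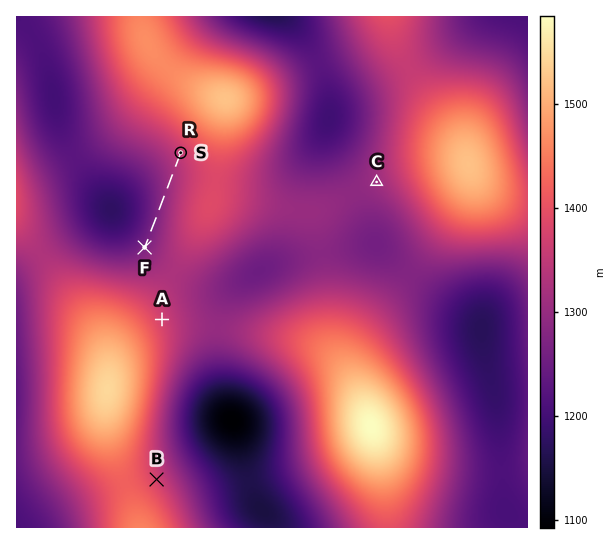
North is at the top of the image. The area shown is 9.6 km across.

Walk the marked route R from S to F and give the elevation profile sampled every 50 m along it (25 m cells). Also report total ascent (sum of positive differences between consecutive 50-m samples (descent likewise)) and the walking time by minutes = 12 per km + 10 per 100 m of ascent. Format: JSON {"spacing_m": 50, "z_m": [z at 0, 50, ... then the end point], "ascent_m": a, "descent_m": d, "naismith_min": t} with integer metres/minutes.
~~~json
{"spacing_m": 50, "z_m": [1357, 1352, 1347, 1342, 1338, 1334, 1330, 1326, 1322, 1319, 1316, 1312, 1309, 1306, 1303, 1300, 1298, 1295, 1292, 1289, 1286, 1283, 1281, 1278, 1276, 1273, 1271, 1269, 1268, 1266, 1265, 1264, 1264, 1264, 1264, 1265, 1266, 1267, 1269], "ascent_m": 6, "descent_m": 94, "naismith_min": 23}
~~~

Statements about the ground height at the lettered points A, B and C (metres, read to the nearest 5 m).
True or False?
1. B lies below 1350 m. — False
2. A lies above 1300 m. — True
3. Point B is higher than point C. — True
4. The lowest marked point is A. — False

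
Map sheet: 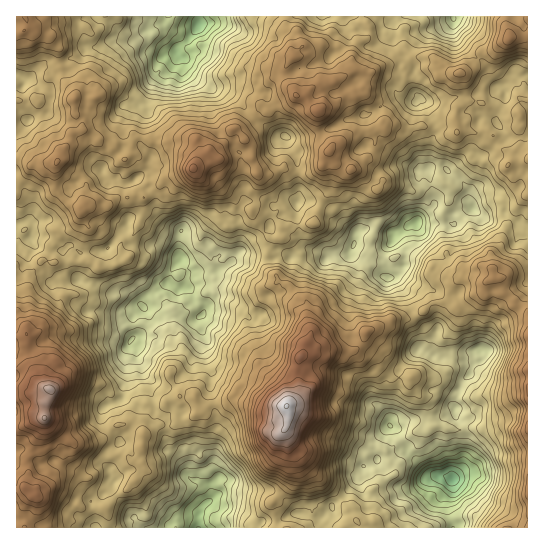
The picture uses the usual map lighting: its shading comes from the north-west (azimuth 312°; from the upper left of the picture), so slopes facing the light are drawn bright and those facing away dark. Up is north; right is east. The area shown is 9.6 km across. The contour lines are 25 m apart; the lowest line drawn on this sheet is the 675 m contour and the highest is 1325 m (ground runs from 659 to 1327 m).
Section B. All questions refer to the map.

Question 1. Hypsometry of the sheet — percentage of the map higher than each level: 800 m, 96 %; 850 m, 88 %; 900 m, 77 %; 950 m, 65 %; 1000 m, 42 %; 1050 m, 25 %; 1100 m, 12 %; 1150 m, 6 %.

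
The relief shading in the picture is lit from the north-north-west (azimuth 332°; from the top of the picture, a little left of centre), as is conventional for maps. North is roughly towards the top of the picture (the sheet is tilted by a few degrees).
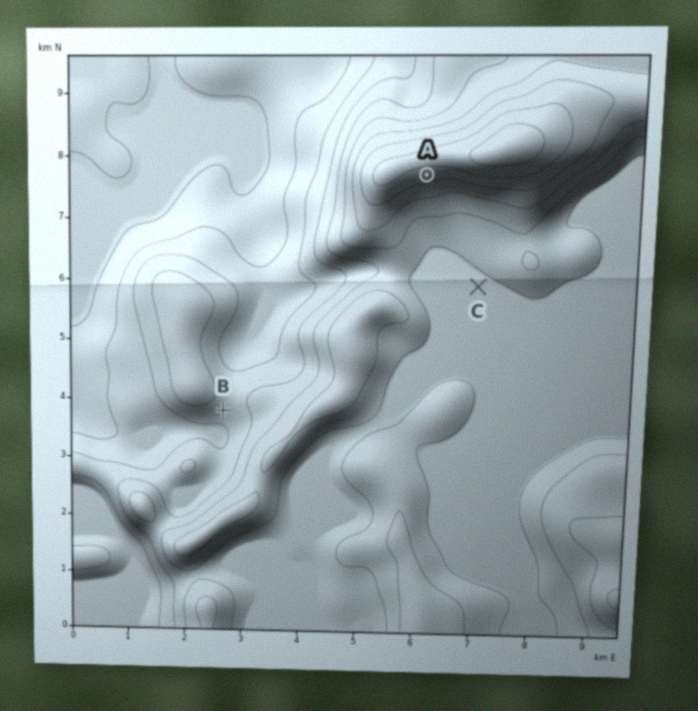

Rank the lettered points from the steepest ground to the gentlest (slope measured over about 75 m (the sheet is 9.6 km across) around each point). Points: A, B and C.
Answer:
A B C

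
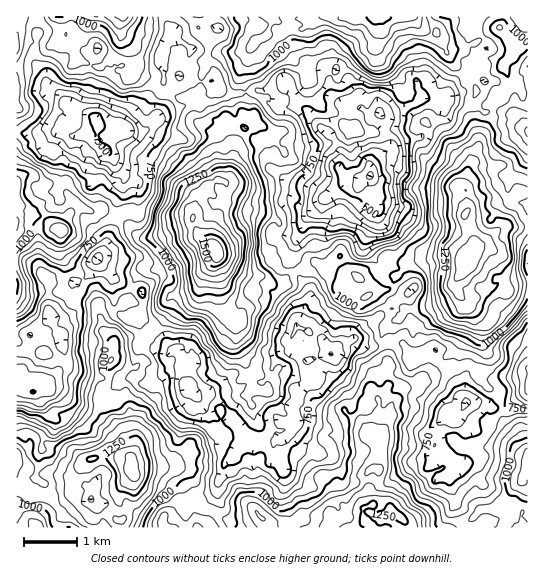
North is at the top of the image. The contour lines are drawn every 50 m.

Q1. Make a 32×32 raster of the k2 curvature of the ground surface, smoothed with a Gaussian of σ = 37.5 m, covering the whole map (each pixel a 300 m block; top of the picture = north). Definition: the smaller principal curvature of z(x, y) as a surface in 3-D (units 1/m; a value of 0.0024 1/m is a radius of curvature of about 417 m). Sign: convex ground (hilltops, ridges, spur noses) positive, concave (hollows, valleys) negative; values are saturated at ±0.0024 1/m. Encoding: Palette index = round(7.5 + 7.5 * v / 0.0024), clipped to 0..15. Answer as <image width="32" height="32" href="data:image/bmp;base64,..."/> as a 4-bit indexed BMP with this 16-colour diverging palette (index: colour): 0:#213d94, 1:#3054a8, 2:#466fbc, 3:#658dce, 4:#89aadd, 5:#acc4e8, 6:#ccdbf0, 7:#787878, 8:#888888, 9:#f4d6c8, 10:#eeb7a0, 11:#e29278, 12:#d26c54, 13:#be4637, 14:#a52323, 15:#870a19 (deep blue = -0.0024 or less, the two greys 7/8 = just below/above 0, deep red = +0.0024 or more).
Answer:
<image width="32" height="32" href="data:image/bmp;base64,Qk12AgAAAAAAAHYAAAAoAAAAIAAAACAAAAABAAQAAAAAAAACAAATCwAAEwsAABAAAAAAAAAAlD0hAKhUMAC8b0YAzo1lAN2qiQDoxKwA8NvMAHh4eACIiIgAyNb0AKC37gB4kuIAVGzSADdGvgAjI6UAGQqHAECEk5YhclRoREY2VJciUjVURxE0UEcVlxZHSGlEYHZiY0ckWFVEBlYTIyMjYiNiSFJlYFpVdwJEBHYnczFSRGZgNYN4RWcwZTYwNEQiNEJYRCc0V2RYFiUkVliIUydUdnYCRndlIjJFM0Q4ZTUSRVhQYkIWUyJjcjJXc0dFIiITAROHVCYCJmdwM1V0RmI2gSMkQxM1FFJUVUM1RChlQyMpUWiDYkFFRENCB2gDNTeCJiJkgUEieHQiYRASIwNUAwIiVlJEUXeUQCRARzNGaHNgE1UBNmVVdVFEVwRFaINlclRWQChXZBVVBnRyA2ZUaHAjMxMAV2U1VBVWRSB3M0cAZQFFJDWXQTR1RSNUN4R0QWZQNFVlx2BhVKBmdXeGg2C3MkRVZWVgMGNkEVIzRFVDQ0ZCOJVDNlQDVAQ0aHF1RBZGMzVlRTU1IGMhJGVUJDM3BhE3l1mFQ1QxE3WKdDhmNUQGREVoUDdSFAUlRGNkMTRAR2ZFQ1NmdBQQVVaEVSIhMzFDAVYlZ1BnYVBEZzNVNSIVIoZ1dkcDRSN5NGNDdTA1VENDQ2IwRRQkIiNFVFIVVYY0RAIBMoJgIVRSYEZSOVZXQjUHhwNjFKYCVDJkM1UxNSNDV3ZUQjiGQ3YyR0J1MYVhJSN2UlJDZDSFQUhRQUJkYDYCMmV0dHRkZCVy"/>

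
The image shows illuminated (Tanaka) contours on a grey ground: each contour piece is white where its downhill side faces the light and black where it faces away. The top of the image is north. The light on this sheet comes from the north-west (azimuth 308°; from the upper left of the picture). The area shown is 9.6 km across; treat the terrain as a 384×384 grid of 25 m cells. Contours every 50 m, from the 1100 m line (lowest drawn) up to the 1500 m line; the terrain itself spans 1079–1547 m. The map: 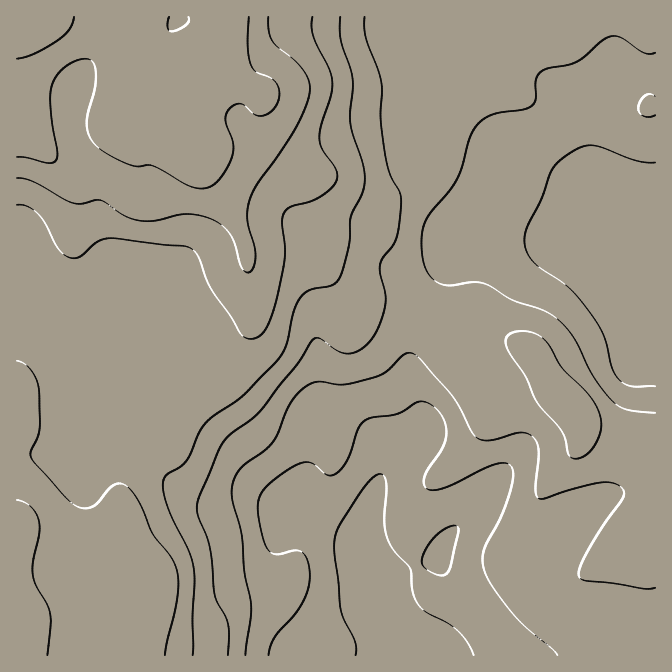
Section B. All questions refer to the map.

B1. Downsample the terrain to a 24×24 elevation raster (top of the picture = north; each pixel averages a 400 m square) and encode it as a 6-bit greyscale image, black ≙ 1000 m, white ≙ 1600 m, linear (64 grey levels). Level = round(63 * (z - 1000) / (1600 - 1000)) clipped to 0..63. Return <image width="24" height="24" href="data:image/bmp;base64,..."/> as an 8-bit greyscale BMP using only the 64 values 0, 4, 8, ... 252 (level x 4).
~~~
<image width="24" height="24" href="data:image/bmp;base64,Qk12BgAAAAAAADYEAAAoAAAAGAAAABgAAAABAAgAAAAAAEACAAATCwAAEwsAAAABAAAAAAAAAAAAAAEBAQACAgIAAwMDAAQEBAAFBQUABgYGAAcHBwAICAgACQkJAAoKCgALCwsADAwMAA0NDQAODg4ADw8PABAQEAAREREAEhISABMTEwAUFBQAFRUVABYWFgAXFxcAGBgYABkZGQAaGhoAGxsbABwcHAAdHR0AHh4eAB8fHwAgICAAISEhACIiIgAjIyMAJCQkACUlJQAmJiYAJycnACgoKAApKSkAKioqACsrKwAsLCwALS0tAC4uLgAvLy8AMDAwADExMQAyMjIAMzMzADQ0NAA1NTUANjY2ADc3NwA4ODgAOTk5ADo6OgA7OzsAPDw8AD09PQA+Pj4APz8/AEBAQABBQUEAQkJCAENDQwBEREQARUVFAEZGRgBHR0cASEhIAElJSQBKSkoAS0tLAExMTABNTU0ATk5OAE9PTwBQUFAAUVFRAFJSUgBTU1MAVFRUAFVVVQBWVlYAV1dXAFhYWABZWVkAWlpaAFtbWwBcXFwAXV1dAF5eXgBfX18AYGBgAGFhYQBiYmIAY2NjAGRkZABlZWUAZmZmAGdnZwBoaGgAaWlpAGpqagBra2sAbGxsAG1tbQBubm4Ab29vAHBwcABxcXEAcnJyAHNzcwB0dHQAdXV1AHZ2dgB3d3cAeHh4AHl5eQB6enoAe3t7AHx8fAB9fX0Afn5+AH9/fwCAgIAAgYGBAIKCggCDg4MAhISEAIWFhQCGhoYAh4eHAIiIiACJiYkAioqKAIuLiwCMjIwAjY2NAI6OjgCPj48AkJCQAJGRkQCSkpIAk5OTAJSUlACVlZUAlpaWAJeXlwCYmJgAmZmZAJqamgCbm5sAnJycAJ2dnQCenp4An5+fAKCgoAChoaEAoqKiAKOjowCkpKQApaWlAKampgCnp6cAqKioAKmpqQCqqqoAq6urAKysrACtra0Arq6uAK+vrwCwsLAAsbGxALKysgCzs7MAtLS0ALW1tQC2trYAt7e3ALi4uAC5ubkAurq6ALu7uwC8vLwAvb29AL6+vgC/v78AwMDAAMHBwQDCwsIAw8PDAMTExADFxcUAxsbGAMfHxwDIyMgAycnJAMrKygDLy8sAzMzMAM3NzQDOzs4Az8/PANDQ0ADR0dEA0tLSANPT0wDU1NQA1dXVANbW1gDX19cA2NjYANnZ2QDa2toA29vbANzc3ADd3d0A3t7eAN/f3wDg4OAA4eHhAOLi4gDj4+MA5OTkAOXl5QDm5uYA5+fnAOjo6ADp6ekA6urqAOvr6wDs7OwA7e3tAO7u7gDv7+8A8PDwAPHx8QDy8vIA8/PzAPT09AD19fUA9vb2APf39wD4+PgA+fn5APr6+gD7+/sA/Pz8AP39/QD+/v4A////ALCknKCglIBwWEA4NCwkJCQoLDA8QEBETLCkmJiYmIRsXEhANCgkKCgsMDxITEhIUKygmJSYnIRoWExENCgkKCwsOEhQUFBQVKicmJiYmIBoVERENCQkKCgsPExMUFRYWKycmJSUjHhkVDw4MCQkMCwsOExMTFBYXKiclJSUhHBgTDg0NCwoNDQwMERQTExUWJyUkJCMgHRgUEA4PDQoNEBAOEBUWFhUWJSQjIyIhHxoWFBERDwwMDxISERUZGhgZJSQjIiIiIR0aFhMREA8ODhIWFhcbGxkZJSQjIyIjIiEeGhQTEhEREBUZGRodGxUTJSMjIyMjJCMhHhkWFhUTFBgZGRsbFhAPIyIiIyMjJCQkIh0aGxkWFxkYGhwYEw8OIiIiIiIiIyQlJB4cHRsYGRgYGRgVEQ4NIyIiIiIjIyUoJiEfHhsZFxYWFRMRDg0NJCQkIyIjJCYqJyMhHxsYFRMUExAODQ0NJCUlJCUlJSgqJyMhHxwZFBITEg8NDQ0NJCcoKSsrKisqJyQiIB0aFRMSEg8NDQ0NKCsrLC4vLy4sKCYlIh0aFxQTEhAODQ0NLi8tLi8wMTAuKygmIhwZGBYUEhEPDg8QMi8uMTExMzEvLSkkIBsZGBYUExMSERITMi8uMjEyMzEvLywmIBsZGBcWFRUTExQVMi8uMTExNDIwLywnIBsZGBcXFhUUExMVNDIwMTEwMjMwLCklHxoXFxcXFxYWFRQVODYzMTEvMDEwKiYjHRkXFxcYGBgYFxYWA=="/>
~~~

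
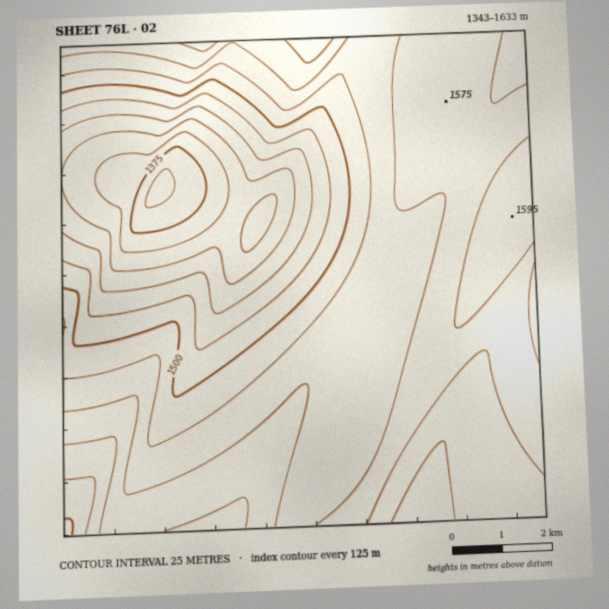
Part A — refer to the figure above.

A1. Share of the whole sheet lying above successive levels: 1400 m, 95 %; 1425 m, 89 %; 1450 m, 84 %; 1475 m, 78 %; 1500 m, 71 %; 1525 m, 61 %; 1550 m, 32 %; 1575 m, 6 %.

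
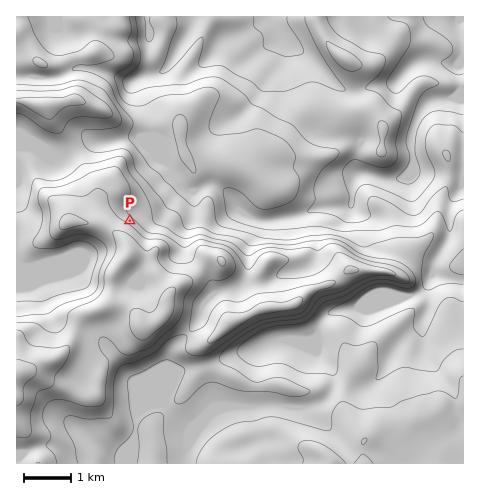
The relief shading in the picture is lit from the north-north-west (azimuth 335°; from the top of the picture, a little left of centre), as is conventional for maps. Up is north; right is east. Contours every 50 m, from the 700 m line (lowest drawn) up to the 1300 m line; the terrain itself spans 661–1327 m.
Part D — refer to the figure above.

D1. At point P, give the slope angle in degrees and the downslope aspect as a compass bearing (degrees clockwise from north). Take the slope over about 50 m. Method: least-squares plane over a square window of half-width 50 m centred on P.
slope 19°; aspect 39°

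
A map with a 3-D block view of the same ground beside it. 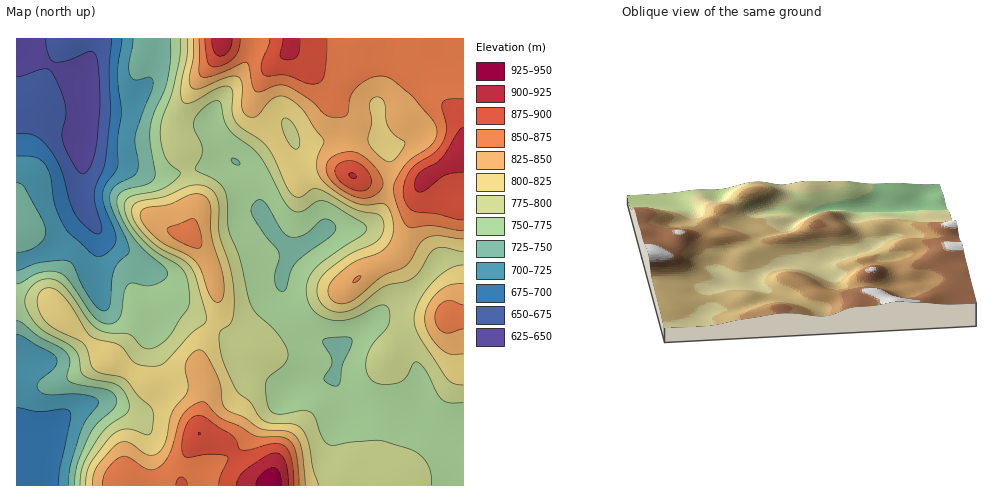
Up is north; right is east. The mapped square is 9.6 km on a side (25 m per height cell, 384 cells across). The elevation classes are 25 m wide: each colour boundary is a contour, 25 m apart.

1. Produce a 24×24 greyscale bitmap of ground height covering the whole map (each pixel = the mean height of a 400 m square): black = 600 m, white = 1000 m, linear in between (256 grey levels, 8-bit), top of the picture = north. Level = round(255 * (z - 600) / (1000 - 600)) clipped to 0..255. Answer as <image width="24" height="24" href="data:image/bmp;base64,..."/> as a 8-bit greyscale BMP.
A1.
<image width="24" height="24" href="data:image/bmp;base64,Qk12BgAAAAAAADYEAAAoAAAAGAAAABgAAAABAAgAAAAAAEACAAATCwAAEwsAAAABAAAAAAAAAAAAAAEBAQACAgIAAwMDAAQEBAAFBQUABgYGAAcHBwAICAgACQkJAAoKCgALCwsADAwMAA0NDQAODg4ADw8PABAQEAAREREAEhISABMTEwAUFBQAFRUVABYWFgAXFxcAGBgYABkZGQAaGhoAGxsbABwcHAAdHR0AHh4eAB8fHwAgICAAISEhACIiIgAjIyMAJCQkACUlJQAmJiYAJycnACgoKAApKSkAKioqACsrKwAsLCwALS0tAC4uLgAvLy8AMDAwADExMQAyMjIAMzMzADQ0NAA1NTUANjY2ADc3NwA4ODgAOTk5ADo6OgA7OzsAPDw8AD09PQA+Pj4APz8/AEBAQABBQUEAQkJCAENDQwBEREQARUVFAEZGRgBHR0cASEhIAElJSQBKSkoAS0tLAExMTABNTU0ATk5OAE9PTwBQUFAAUVFRAFJSUgBTU1MAVFRUAFVVVQBWVlYAV1dXAFhYWABZWVkAWlpaAFtbWwBcXFwAXV1dAF5eXgBfX18AYGBgAGFhYQBiYmIAY2NjAGRkZABlZWUAZmZmAGdnZwBoaGgAaWlpAGpqagBra2sAbGxsAG1tbQBubm4Ab29vAHBwcABxcXEAcnJyAHNzcwB0dHQAdXV1AHZ2dgB3d3cAeHh4AHl5eQB6enoAe3t7AHx8fAB9fX0Afn5+AH9/fwCAgIAAgYGBAIKCggCDg4MAhISEAIWFhQCGhoYAh4eHAIiIiACJiYkAioqKAIuLiwCMjIwAjY2NAI6OjgCPj48AkJCQAJGRkQCSkpIAk5OTAJSUlACVlZUAlpaWAJeXlwCYmJgAmZmZAJqamgCbm5sAnJycAJ2dnQCenp4An5+fAKCgoAChoaEAoqKiAKOjowCkpKQApaWlAKampgCnp6cAqKioAKmpqQCqqqoAq6urAKysrACtra0Arq6uAK+vrwCwsLAAsbGxALKysgCzs7MAtLS0ALW1tQC2trYAt7e3ALi4uAC5ubkAurq6ALu7uwC8vLwAvb29AL6+vgC/v78AwMDAAMHBwQDCwsIAw8PDAMTExADFxcUAxsbGAMfHxwDIyMgAycnJAMrKygDLy8sAzMzMAM3NzQDOzs4Az8/PANDQ0ADR0dEA0tLSANPT0wDU1NQA1dXVANbW1gDX19cA2NjYANnZ2QDa2toA29vbANzc3ADd3d0A3t7eAN/f3wDg4OAA4eHhAOLi4gDj4+MA5OTkAOXl5QDm5uYA5+fnAOjo6ADp6ekA6urqAOvr6wDs7OwA7e3tAO7u7gDv7+8A8PDwAPHx8QDy8vIA8/PzAPT09AD19fUA9vb2APf39wD4+PgA+fn5APr6+gD7+/sA/Pz8AP39/QD+/v4A////ADg5RnGZqKakrayrt8fTwZB9fXt6eXVtZjg5QmSJnpqVp6+usbfCt4x2dnZ1dHFqZTk5PlZ0iYeGoLq4sKekn4NwbW9vbWpmYzs7PUtgcXmCl7KtnY9/e3ZrZWdraGVlZkRIR0lTZHqFjZybiX9vZ2lmYmZqaGZrcEpRWmJqdYaJiJSXgnhuZWJgYWlwb2tzf0RKWHGHiYB/hpSOfHl2bmVhYGt6d3B9iUlVZ3uEgHJwe4qGfX55b2VgX2Z2d3iNlV51hYBraGtqcHyCf3lxamRmZ2ZsdIKcoW+EiW1SXGhpbXSHg3JpZGp8hXlvdIKcomt+dldJWWNkaHeShW5jYW6ImpSAenyLlVVfW0xHU1haaIGWgGtiYGh8kJuVjYJ9g09MS0U+SVduhpiUeGhhX2Bod4WQl41+f1lQRDgyR3CSoKKOcGRfYGBfZXB+lpmTl1dMPC00WoeYmp6MbWFfaGpja3mCm6utsVFHNig6X3N8h5GFa2Fjdnx4j6Gapru4tU1FMSMxSVVicHZwZWJrgoeVtLiio77AvEI8KBwoQFBkdHNoYWV3hIWYqqaTlKi6xzMvIRklQFJoeXRnaHaCgISQlpSMj5OkwC4rIRojPU5neHFnd4qHgIqZnJaOlJajuCwqIRkhPEpdd31xfZWQipiko5aPmJ+rsiUlHhgiQE1UcZCNhpukoqytp56Zn6SnpxsfHhsjQFNUaZOtpaG0urmwq6ikpKWjohYeKCQlPFNYZ4+7vaSwwLyxraynpaSioQ=="/>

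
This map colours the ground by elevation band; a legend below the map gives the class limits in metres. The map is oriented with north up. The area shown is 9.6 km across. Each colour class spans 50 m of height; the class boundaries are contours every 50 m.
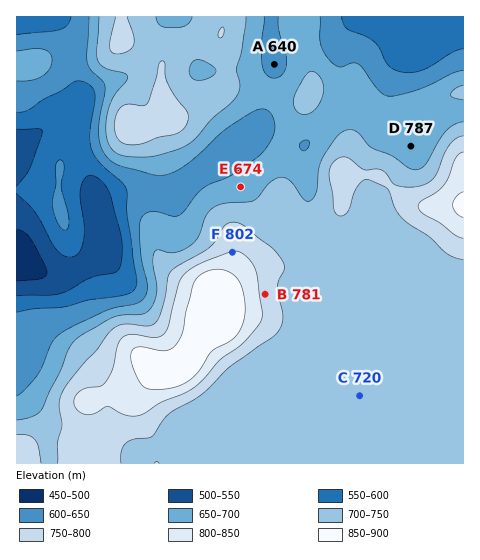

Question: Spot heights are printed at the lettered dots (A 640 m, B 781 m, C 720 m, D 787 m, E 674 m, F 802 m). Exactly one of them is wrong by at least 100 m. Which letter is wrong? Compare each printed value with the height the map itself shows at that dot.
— D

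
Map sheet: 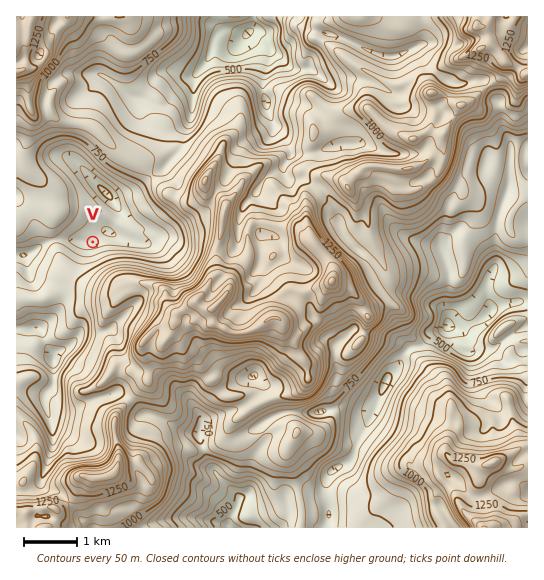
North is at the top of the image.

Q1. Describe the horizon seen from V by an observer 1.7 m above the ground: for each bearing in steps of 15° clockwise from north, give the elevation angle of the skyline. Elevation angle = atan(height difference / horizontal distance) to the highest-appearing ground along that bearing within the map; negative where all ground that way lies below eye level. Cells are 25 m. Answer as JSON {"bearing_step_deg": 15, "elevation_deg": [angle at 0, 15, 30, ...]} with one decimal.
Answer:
{"bearing_step_deg": 15, "elevation_deg": [8.1, 9.1, 8.9, 8.5, 14.7, 14.7, 14.9, 18.1, 21.8, 27.1, 29.0, 25.2, 19.9, 17.1, 15.3, 14.4, 13.3, 11.0, 6.5, 8.4, 11.3, 11.6, 8.3, 10.3]}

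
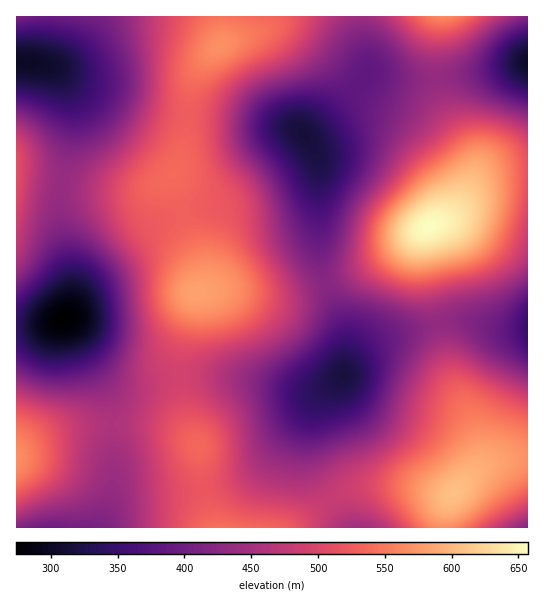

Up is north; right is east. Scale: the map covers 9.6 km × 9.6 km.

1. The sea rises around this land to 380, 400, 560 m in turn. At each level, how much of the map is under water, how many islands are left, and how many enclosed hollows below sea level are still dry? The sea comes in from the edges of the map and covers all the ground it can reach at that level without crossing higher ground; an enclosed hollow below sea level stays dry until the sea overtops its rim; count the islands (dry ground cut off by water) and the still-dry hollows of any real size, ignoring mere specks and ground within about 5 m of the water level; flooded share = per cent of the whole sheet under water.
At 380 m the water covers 8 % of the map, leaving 0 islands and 2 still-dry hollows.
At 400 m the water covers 11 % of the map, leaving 0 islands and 2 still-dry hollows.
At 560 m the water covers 91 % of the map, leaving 3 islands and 0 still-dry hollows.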